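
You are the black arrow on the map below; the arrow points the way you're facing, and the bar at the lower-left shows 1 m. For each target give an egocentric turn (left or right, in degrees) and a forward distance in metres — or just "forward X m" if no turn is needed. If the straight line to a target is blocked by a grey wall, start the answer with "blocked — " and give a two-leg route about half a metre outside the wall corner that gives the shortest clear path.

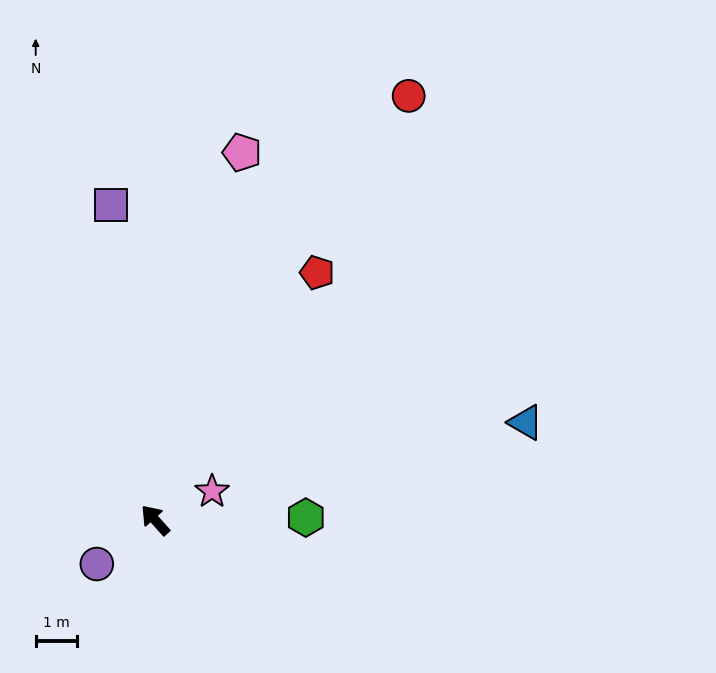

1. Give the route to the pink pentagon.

turn right 55°, forward 9.2 m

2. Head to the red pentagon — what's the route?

turn right 75°, forward 7.2 m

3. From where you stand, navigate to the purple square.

turn right 34°, forward 7.8 m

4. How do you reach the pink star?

turn right 105°, forward 1.6 m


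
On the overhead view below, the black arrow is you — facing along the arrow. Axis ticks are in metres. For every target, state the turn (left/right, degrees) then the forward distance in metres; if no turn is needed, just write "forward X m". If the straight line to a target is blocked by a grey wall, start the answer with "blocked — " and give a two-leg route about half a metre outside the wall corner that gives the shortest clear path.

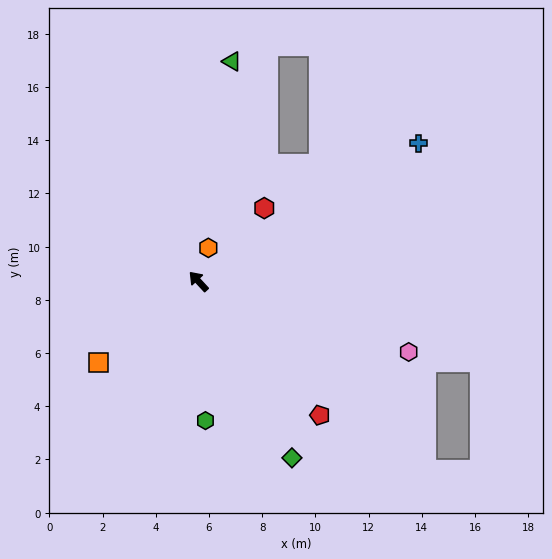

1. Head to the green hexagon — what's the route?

turn left 140°, forward 5.2 m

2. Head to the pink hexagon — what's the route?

turn right 151°, forward 8.3 m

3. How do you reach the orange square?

turn left 86°, forward 4.8 m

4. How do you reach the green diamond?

turn left 165°, forward 7.5 m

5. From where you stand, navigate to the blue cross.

turn right 101°, forward 9.8 m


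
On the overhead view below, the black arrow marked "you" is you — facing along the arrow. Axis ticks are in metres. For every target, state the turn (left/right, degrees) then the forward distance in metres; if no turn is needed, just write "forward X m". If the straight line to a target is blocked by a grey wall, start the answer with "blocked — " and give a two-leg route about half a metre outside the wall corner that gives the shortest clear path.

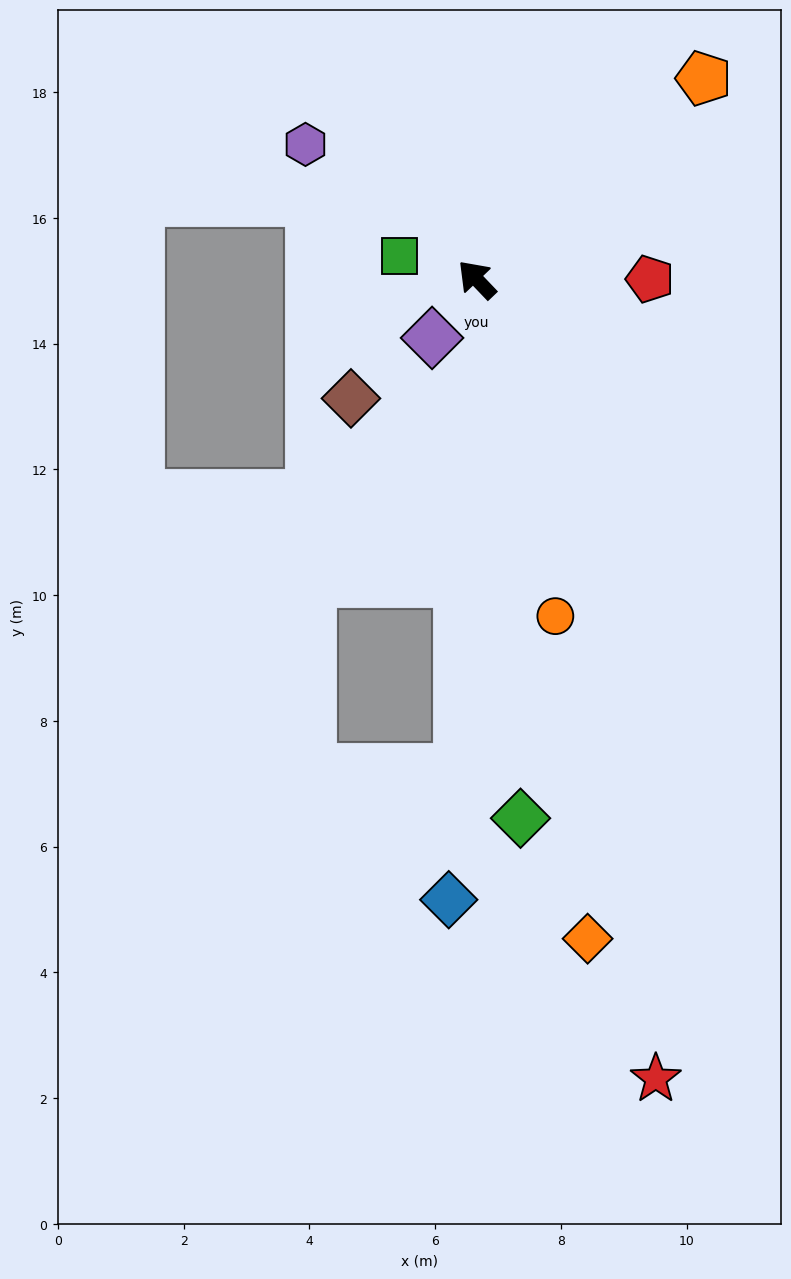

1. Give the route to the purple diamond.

turn left 99°, forward 1.2 m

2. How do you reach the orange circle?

turn left 149°, forward 5.5 m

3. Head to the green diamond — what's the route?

turn left 141°, forward 8.6 m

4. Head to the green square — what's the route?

turn left 29°, forward 1.3 m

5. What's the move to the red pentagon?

turn right 134°, forward 2.8 m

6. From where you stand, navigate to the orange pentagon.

turn right 92°, forward 4.8 m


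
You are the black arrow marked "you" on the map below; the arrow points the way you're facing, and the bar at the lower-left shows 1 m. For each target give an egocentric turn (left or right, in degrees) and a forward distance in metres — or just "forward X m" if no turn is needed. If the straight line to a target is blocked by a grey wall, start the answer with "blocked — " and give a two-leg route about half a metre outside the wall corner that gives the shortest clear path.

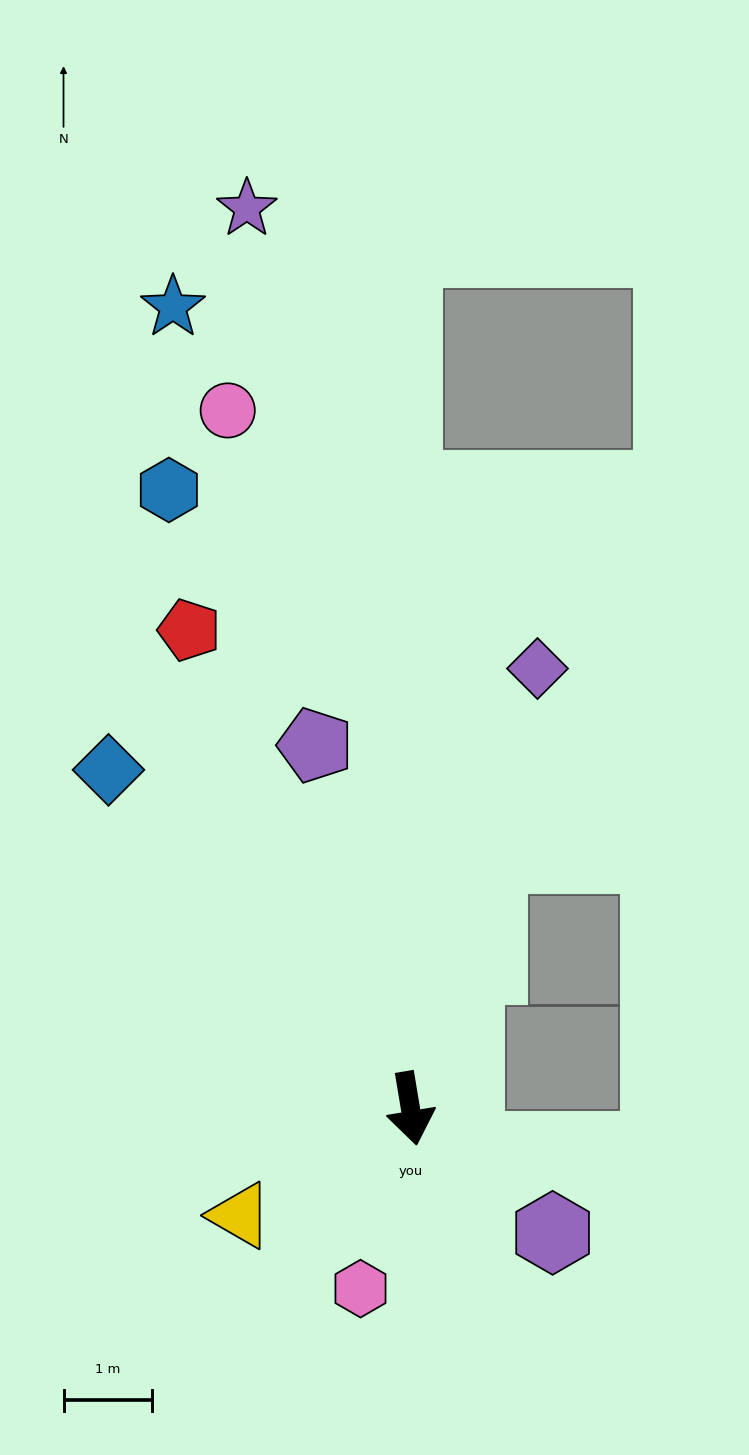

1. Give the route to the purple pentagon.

turn right 175°, forward 4.2 m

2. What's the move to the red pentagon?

turn right 165°, forward 6.0 m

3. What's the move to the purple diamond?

turn left 154°, forward 5.2 m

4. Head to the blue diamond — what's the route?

turn right 148°, forward 5.1 m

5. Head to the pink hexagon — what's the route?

turn right 25°, forward 2.1 m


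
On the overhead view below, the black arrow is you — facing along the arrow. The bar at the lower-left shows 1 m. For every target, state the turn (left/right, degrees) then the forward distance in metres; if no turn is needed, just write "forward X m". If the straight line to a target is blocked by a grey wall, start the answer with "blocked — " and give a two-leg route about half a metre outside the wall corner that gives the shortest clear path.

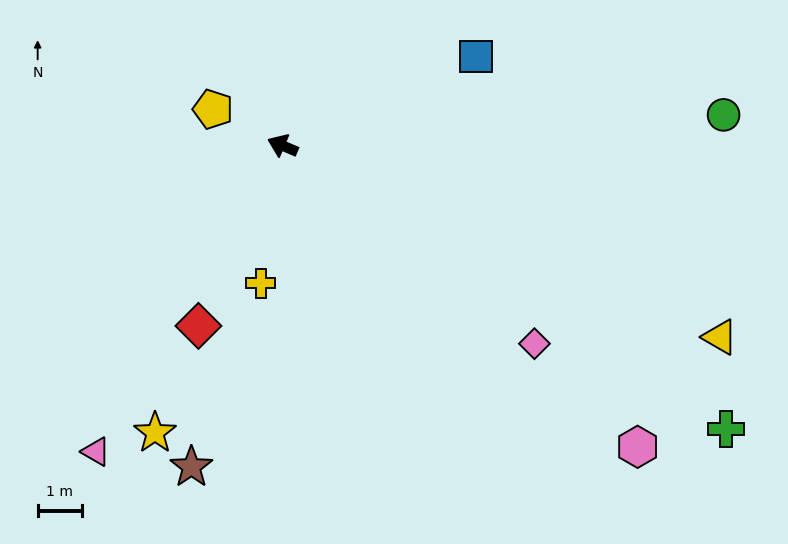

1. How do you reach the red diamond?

turn left 88°, forward 4.5 m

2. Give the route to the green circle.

turn right 153°, forward 10.0 m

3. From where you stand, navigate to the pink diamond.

turn left 165°, forward 7.3 m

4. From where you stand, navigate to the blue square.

turn right 132°, forward 4.8 m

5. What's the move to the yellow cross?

turn left 104°, forward 3.2 m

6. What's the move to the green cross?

turn left 170°, forward 11.9 m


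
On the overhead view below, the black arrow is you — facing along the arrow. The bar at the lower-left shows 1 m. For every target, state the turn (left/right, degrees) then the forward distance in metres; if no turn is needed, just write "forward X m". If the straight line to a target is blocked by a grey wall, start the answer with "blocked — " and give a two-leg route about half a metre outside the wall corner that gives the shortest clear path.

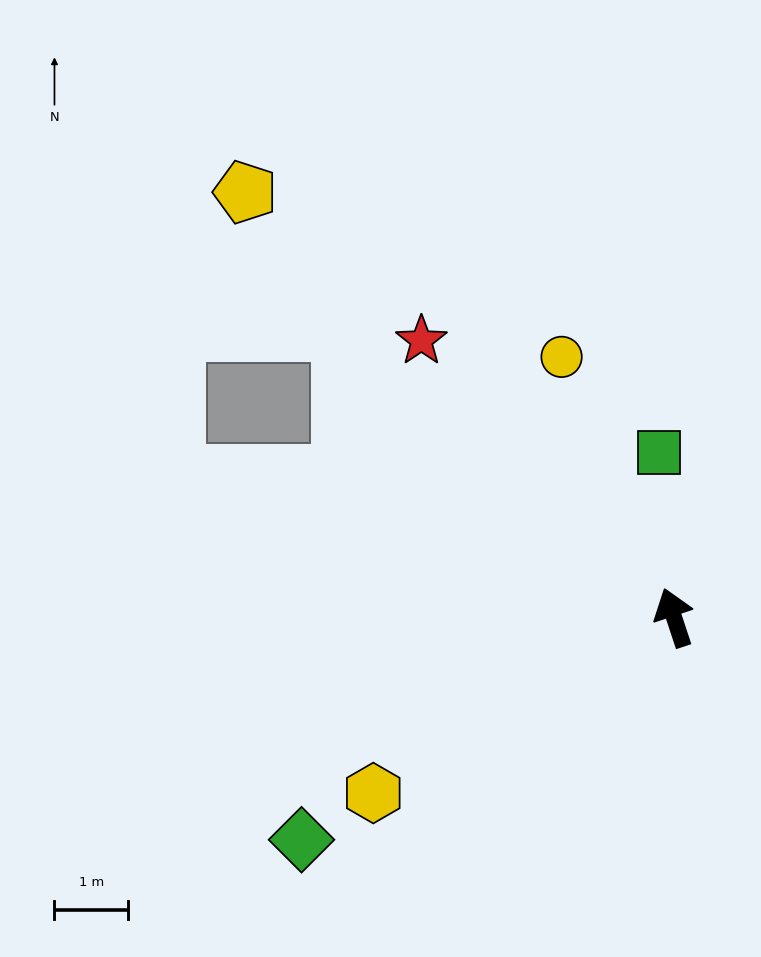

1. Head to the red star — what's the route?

turn left 24°, forward 5.1 m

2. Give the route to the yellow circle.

turn left 5°, forward 3.9 m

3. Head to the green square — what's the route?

turn right 13°, forward 2.3 m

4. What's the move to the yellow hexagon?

turn left 102°, forward 4.7 m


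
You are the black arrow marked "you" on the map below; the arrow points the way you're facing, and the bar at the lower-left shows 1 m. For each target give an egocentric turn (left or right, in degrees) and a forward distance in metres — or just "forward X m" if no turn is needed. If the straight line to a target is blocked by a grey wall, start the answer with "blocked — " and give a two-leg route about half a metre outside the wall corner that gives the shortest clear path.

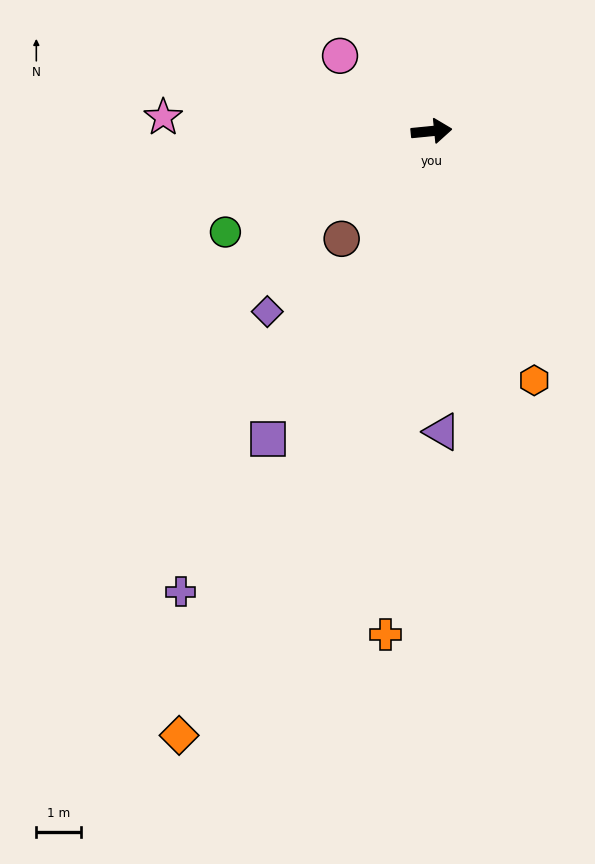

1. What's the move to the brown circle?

turn right 135°, forward 3.1 m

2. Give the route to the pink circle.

turn left 135°, forward 2.7 m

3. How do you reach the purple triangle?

turn right 94°, forward 6.7 m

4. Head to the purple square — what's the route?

turn right 124°, forward 7.8 m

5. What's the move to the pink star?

turn left 171°, forward 6.0 m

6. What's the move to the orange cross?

turn right 101°, forward 11.3 m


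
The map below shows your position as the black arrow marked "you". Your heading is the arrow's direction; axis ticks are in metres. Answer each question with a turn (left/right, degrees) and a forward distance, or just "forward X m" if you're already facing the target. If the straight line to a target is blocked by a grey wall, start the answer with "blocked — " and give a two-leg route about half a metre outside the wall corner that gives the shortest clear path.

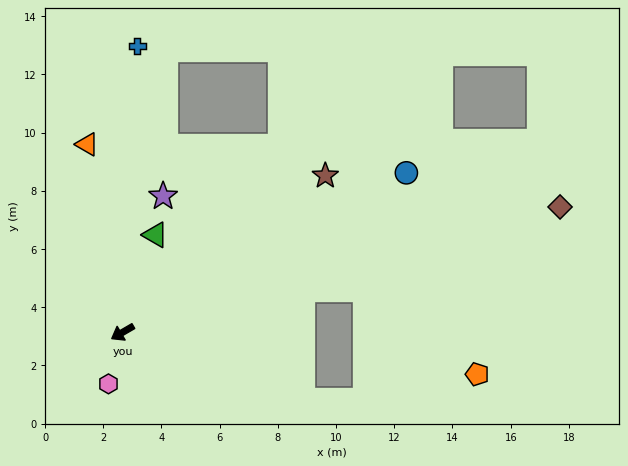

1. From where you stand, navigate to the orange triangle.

turn right 110°, forward 6.6 m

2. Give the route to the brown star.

turn right 173°, forward 8.8 m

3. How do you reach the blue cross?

turn right 123°, forward 9.9 m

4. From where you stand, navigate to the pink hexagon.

turn left 45°, forward 1.8 m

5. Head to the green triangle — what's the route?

turn right 139°, forward 3.5 m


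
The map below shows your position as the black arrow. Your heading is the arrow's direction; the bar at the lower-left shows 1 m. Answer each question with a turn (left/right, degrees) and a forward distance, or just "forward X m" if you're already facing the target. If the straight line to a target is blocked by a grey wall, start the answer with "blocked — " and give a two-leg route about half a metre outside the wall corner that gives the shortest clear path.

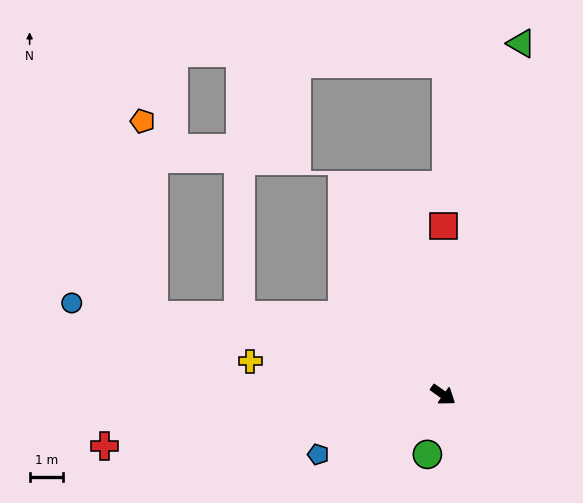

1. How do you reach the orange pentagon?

blocked — turn right 160°, forward 9.0 m, then turn right 71°, forward 5.8 m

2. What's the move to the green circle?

turn right 69°, forward 1.8 m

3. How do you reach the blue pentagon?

turn right 119°, forward 4.1 m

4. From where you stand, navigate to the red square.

turn left 125°, forward 5.0 m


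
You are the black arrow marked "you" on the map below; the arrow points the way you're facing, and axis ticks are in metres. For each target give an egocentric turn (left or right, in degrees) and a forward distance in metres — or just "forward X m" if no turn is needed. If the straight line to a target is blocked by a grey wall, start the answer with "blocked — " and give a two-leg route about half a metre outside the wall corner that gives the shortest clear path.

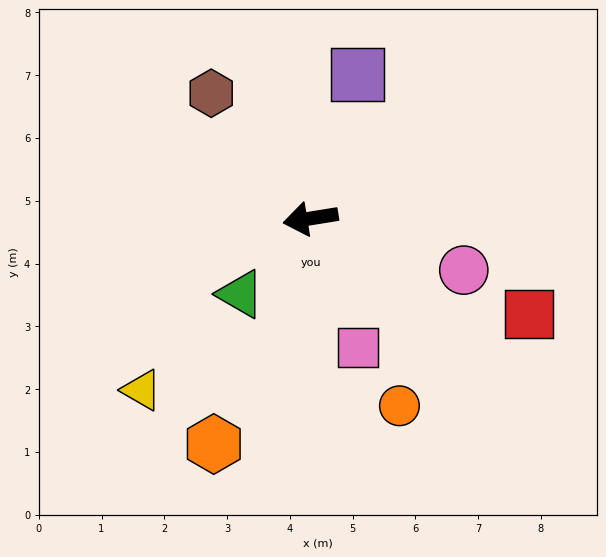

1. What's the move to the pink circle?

turn left 152°, forward 2.6 m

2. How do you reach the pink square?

turn left 101°, forward 2.2 m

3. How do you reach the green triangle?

turn left 38°, forward 1.6 m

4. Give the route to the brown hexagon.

turn right 61°, forward 2.5 m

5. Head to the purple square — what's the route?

turn right 117°, forward 2.4 m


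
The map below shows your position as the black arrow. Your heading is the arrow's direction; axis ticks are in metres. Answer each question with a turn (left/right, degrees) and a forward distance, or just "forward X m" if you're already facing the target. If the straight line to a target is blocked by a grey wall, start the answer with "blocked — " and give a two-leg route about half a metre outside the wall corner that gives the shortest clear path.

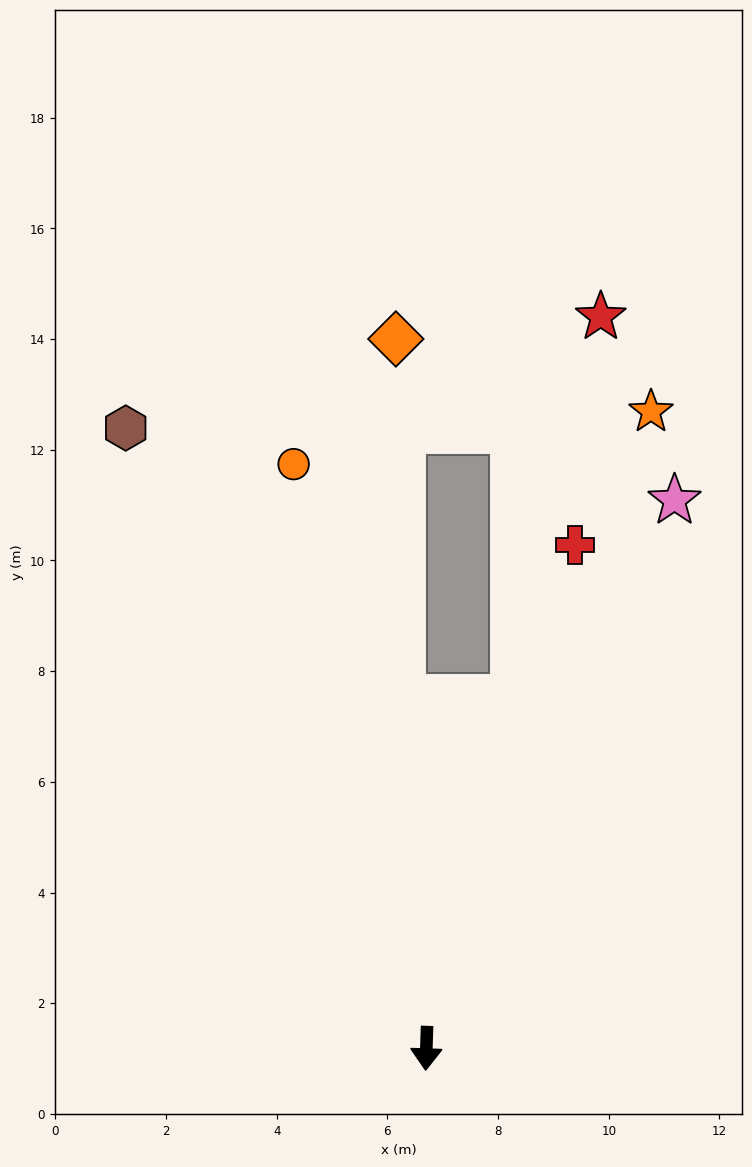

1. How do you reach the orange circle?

turn right 165°, forward 10.8 m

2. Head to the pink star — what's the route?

turn left 158°, forward 10.9 m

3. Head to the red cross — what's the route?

turn left 165°, forward 9.5 m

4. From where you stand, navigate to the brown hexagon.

turn right 152°, forward 12.5 m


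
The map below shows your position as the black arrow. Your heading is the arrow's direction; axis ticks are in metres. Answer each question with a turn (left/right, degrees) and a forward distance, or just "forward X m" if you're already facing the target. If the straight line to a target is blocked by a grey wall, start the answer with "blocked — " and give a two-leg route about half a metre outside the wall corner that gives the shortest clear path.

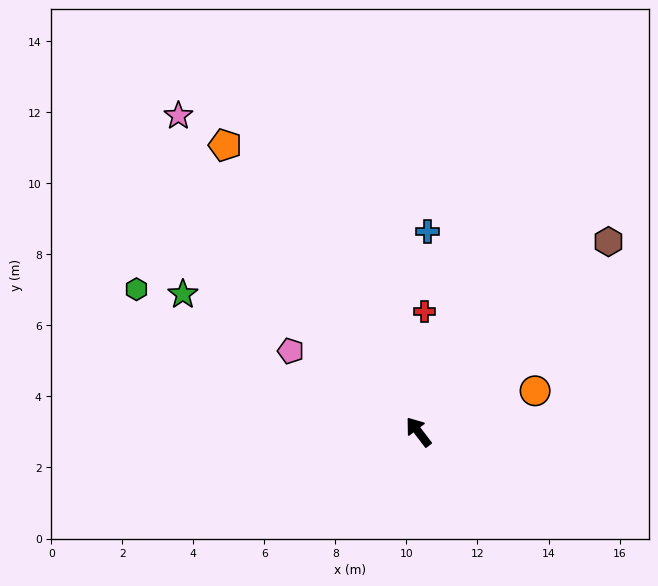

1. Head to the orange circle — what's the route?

turn right 108°, forward 3.5 m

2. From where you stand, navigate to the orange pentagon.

turn right 3°, forward 9.7 m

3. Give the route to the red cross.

turn right 40°, forward 3.4 m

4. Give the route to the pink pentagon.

turn left 20°, forward 4.3 m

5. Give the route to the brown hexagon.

turn right 82°, forward 7.6 m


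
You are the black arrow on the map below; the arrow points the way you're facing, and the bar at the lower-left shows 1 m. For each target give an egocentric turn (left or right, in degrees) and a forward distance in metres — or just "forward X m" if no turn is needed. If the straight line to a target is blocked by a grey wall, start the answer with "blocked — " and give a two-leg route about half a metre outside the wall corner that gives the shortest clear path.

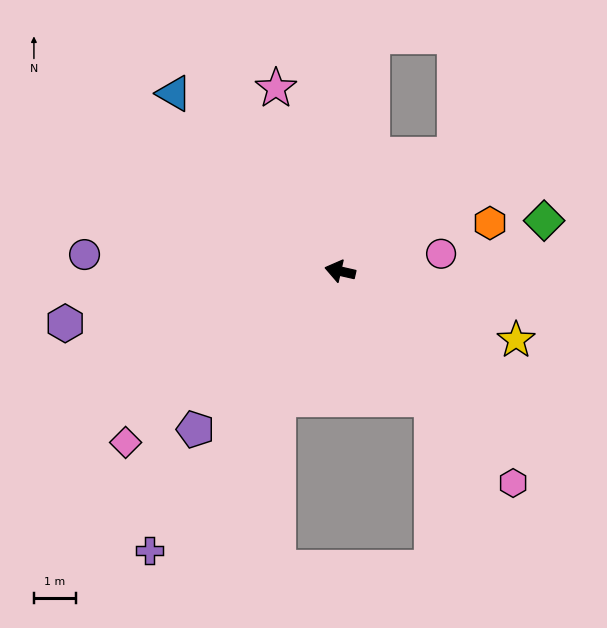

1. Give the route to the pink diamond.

turn left 51°, forward 6.6 m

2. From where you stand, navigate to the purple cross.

turn left 69°, forward 8.1 m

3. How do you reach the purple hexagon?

turn left 24°, forward 6.7 m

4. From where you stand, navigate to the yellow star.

turn left 171°, forward 4.5 m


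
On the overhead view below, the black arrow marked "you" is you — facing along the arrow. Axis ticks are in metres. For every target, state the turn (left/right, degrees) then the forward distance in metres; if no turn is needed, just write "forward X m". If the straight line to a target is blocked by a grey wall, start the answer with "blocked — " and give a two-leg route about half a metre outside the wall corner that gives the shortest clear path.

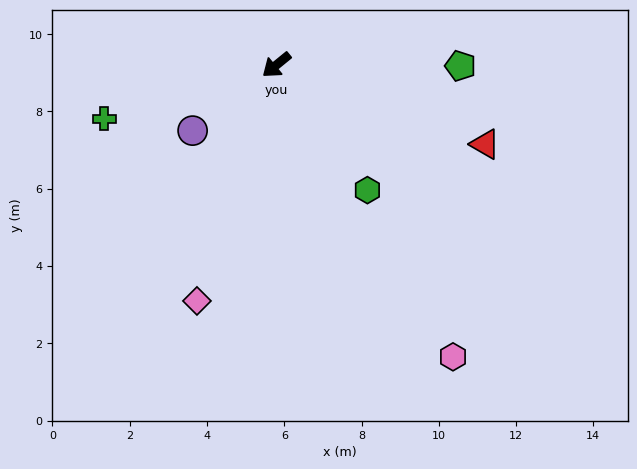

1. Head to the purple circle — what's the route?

forward 2.8 m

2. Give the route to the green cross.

turn right 22°, forward 4.7 m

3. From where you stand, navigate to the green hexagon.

turn left 87°, forward 4.0 m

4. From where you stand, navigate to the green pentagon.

turn left 140°, forward 4.8 m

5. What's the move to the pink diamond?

turn left 32°, forward 6.4 m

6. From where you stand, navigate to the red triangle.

turn left 120°, forward 5.8 m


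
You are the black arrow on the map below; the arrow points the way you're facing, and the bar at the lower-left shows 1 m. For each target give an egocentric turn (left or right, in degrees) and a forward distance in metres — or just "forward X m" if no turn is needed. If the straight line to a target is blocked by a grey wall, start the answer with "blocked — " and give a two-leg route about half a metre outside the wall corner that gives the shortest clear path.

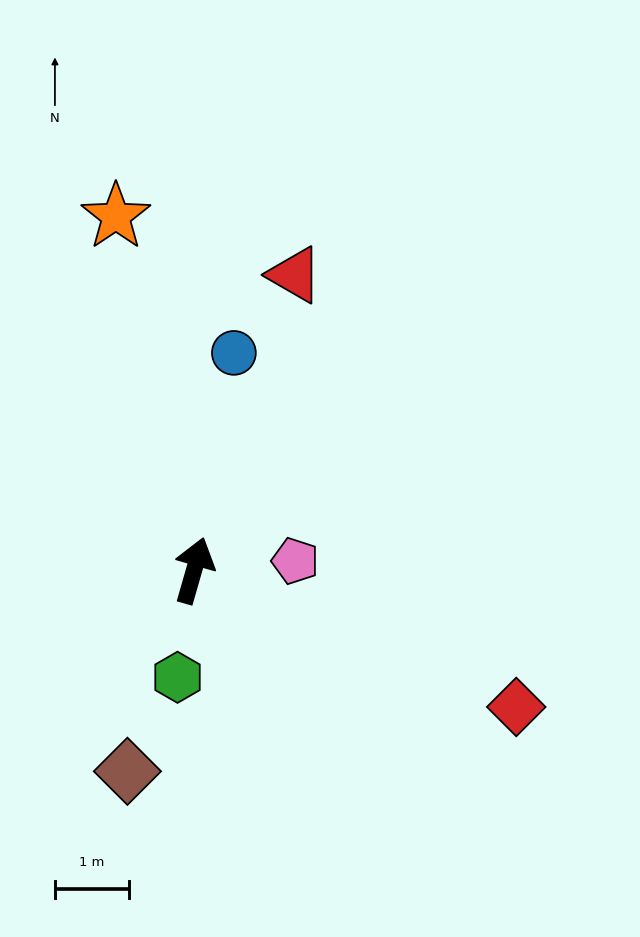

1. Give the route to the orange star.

turn left 28°, forward 4.9 m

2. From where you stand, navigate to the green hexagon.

turn right 173°, forward 1.5 m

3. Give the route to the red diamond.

turn right 97°, forward 4.7 m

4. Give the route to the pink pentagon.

turn right 69°, forward 1.4 m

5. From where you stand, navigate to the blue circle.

turn left 6°, forward 3.0 m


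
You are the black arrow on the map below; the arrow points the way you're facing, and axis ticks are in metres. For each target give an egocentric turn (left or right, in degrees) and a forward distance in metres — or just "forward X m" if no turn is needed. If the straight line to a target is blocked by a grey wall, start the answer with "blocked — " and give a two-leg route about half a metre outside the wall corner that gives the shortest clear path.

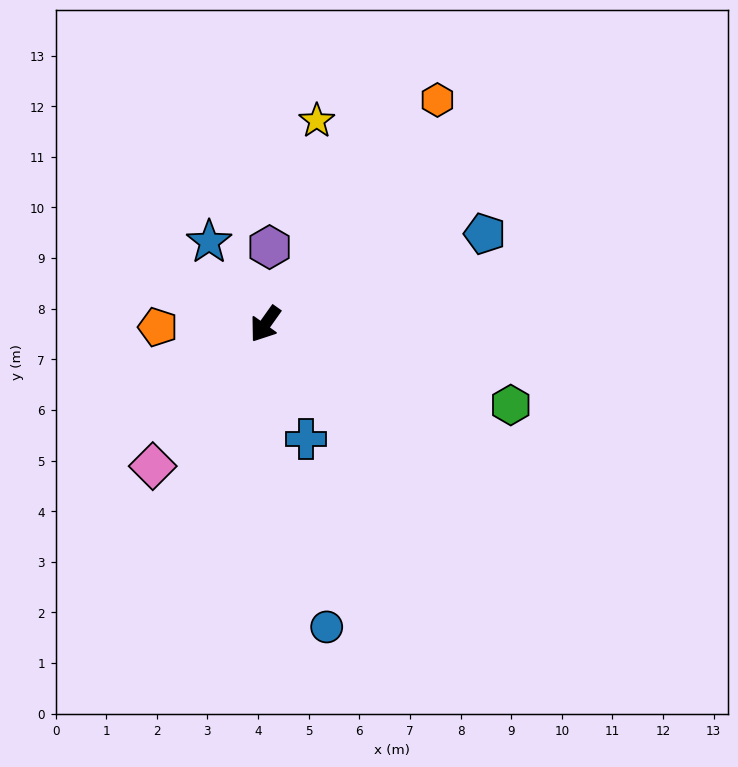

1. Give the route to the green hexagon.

turn left 107°, forward 5.1 m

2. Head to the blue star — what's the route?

turn right 110°, forward 2.0 m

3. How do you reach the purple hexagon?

turn right 148°, forward 1.5 m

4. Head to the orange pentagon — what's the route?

turn right 53°, forward 2.1 m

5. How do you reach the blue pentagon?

turn left 148°, forward 4.7 m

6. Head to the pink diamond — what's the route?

turn right 3°, forward 3.6 m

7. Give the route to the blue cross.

turn left 55°, forward 2.4 m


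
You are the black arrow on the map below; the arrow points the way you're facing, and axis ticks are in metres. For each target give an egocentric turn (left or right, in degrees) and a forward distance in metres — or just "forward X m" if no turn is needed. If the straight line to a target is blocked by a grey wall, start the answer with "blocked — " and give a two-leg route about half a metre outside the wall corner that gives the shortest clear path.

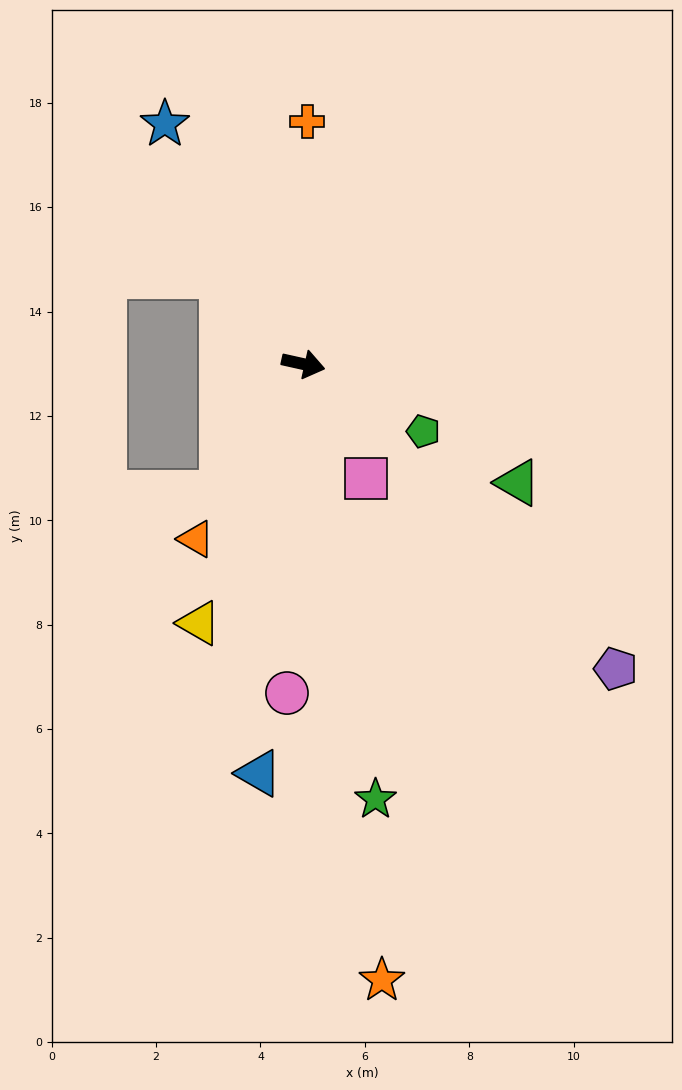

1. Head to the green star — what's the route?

turn right 68°, forward 8.5 m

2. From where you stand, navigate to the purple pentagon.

turn right 32°, forward 8.4 m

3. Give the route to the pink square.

turn right 49°, forward 2.5 m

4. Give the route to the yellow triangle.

turn right 99°, forward 5.4 m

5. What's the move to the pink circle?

turn right 80°, forward 6.3 m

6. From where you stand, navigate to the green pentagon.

turn right 17°, forward 2.6 m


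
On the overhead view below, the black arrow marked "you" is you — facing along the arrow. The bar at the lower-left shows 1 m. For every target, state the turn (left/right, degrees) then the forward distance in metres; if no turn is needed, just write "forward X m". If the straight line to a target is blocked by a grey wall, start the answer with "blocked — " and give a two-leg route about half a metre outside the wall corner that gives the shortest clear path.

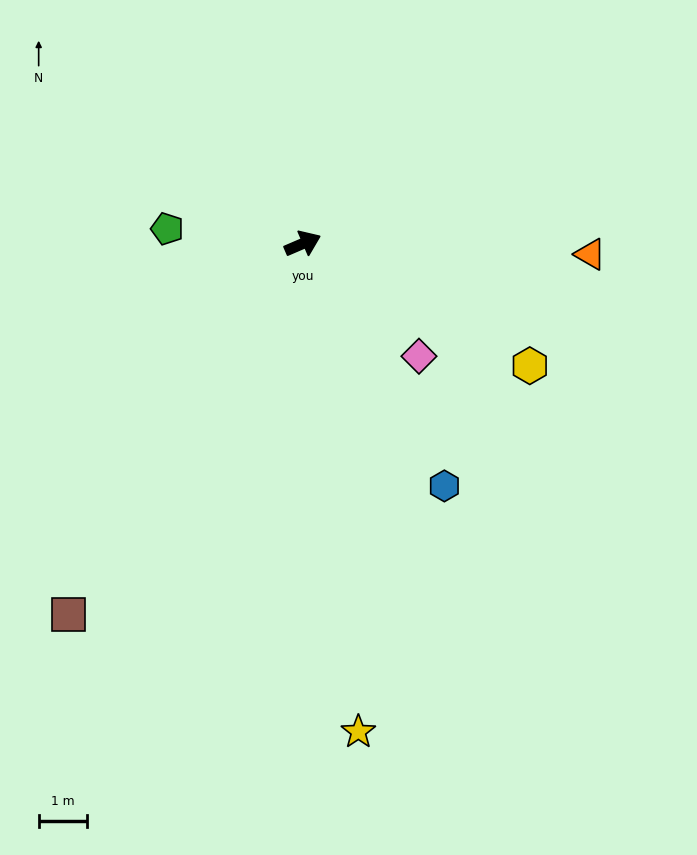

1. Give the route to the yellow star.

turn right 107°, forward 10.2 m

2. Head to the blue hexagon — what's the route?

turn right 83°, forward 5.8 m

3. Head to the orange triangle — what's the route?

turn right 25°, forward 6.0 m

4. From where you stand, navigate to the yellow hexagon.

turn right 52°, forward 5.4 m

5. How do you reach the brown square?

turn right 146°, forward 9.1 m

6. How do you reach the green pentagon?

turn left 151°, forward 2.8 m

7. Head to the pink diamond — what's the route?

turn right 67°, forward 3.4 m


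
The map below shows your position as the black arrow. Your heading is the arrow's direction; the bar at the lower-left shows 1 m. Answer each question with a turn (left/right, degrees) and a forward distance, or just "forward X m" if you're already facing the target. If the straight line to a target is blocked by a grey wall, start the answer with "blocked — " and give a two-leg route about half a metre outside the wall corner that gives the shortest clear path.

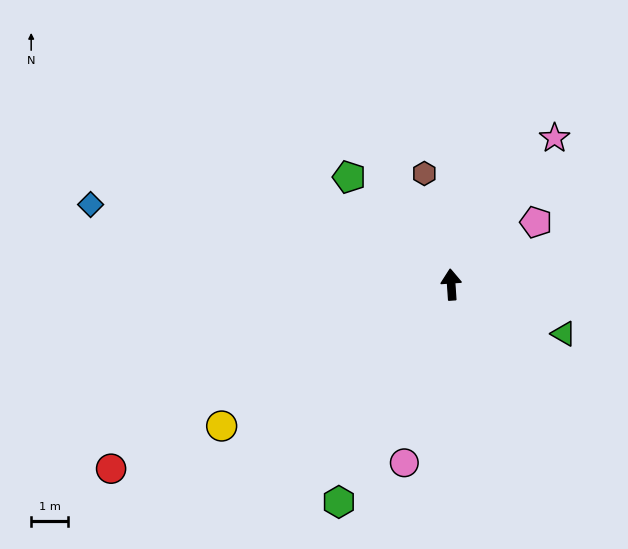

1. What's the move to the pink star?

turn right 39°, forward 4.9 m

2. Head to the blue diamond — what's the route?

turn left 74°, forward 10.1 m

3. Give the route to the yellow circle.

turn left 118°, forward 7.3 m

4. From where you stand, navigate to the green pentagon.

turn left 40°, forward 4.0 m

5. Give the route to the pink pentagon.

turn right 58°, forward 2.9 m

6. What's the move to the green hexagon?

turn left 149°, forward 6.7 m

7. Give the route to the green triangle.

turn right 118°, forward 3.3 m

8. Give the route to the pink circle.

turn left 161°, forward 5.0 m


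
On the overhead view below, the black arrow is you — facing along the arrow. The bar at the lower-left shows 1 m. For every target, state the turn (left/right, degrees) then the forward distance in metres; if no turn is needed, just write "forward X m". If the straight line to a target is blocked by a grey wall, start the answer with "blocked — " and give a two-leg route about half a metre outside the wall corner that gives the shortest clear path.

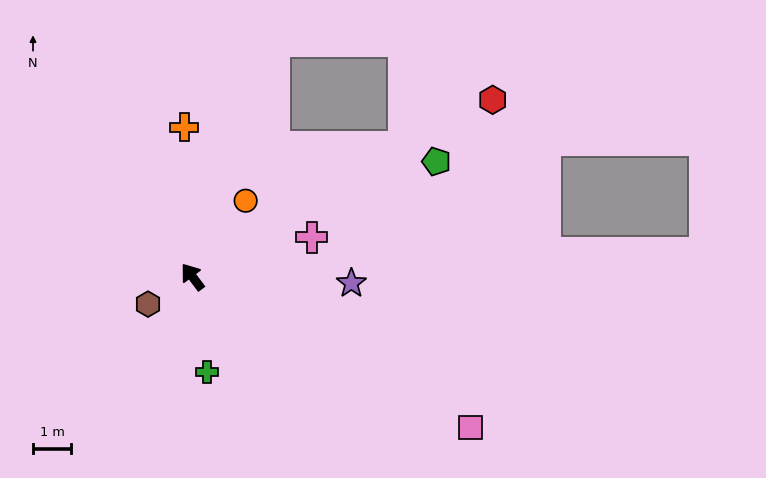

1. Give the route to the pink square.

turn right 155°, forward 8.3 m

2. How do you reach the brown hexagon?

turn left 85°, forward 1.4 m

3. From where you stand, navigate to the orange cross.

turn right 34°, forward 4.0 m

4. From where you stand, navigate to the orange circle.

turn right 72°, forward 2.4 m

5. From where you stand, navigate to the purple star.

turn right 129°, forward 4.2 m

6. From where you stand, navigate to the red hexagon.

turn right 96°, forward 9.2 m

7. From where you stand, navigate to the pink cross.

turn right 109°, forward 3.3 m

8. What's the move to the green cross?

turn left 152°, forward 2.5 m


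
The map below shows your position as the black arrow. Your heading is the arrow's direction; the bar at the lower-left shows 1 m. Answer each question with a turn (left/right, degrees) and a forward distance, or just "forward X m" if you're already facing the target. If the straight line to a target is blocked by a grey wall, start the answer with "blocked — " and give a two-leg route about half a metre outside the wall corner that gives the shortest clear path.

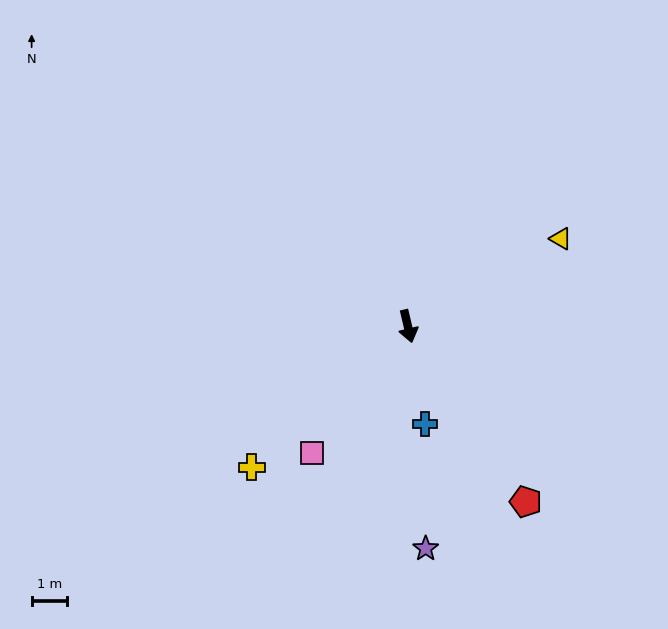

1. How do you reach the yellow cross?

turn right 61°, forward 6.0 m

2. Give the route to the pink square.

turn right 50°, forward 4.5 m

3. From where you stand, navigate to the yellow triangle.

turn left 107°, forward 5.0 m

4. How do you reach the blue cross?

turn right 3°, forward 2.8 m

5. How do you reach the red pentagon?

turn left 21°, forward 6.0 m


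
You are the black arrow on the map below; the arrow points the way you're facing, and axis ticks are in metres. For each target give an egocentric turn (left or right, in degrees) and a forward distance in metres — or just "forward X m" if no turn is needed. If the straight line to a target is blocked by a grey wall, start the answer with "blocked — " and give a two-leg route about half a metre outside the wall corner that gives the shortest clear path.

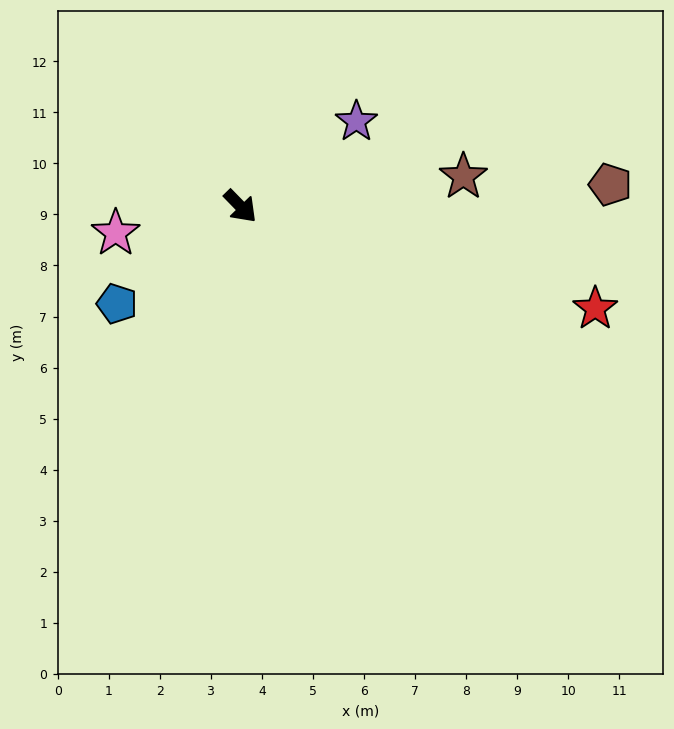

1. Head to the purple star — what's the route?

turn left 82°, forward 2.8 m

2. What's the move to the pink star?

turn right 122°, forward 2.5 m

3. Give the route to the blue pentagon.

turn right 96°, forward 3.1 m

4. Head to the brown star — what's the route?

turn left 53°, forward 4.4 m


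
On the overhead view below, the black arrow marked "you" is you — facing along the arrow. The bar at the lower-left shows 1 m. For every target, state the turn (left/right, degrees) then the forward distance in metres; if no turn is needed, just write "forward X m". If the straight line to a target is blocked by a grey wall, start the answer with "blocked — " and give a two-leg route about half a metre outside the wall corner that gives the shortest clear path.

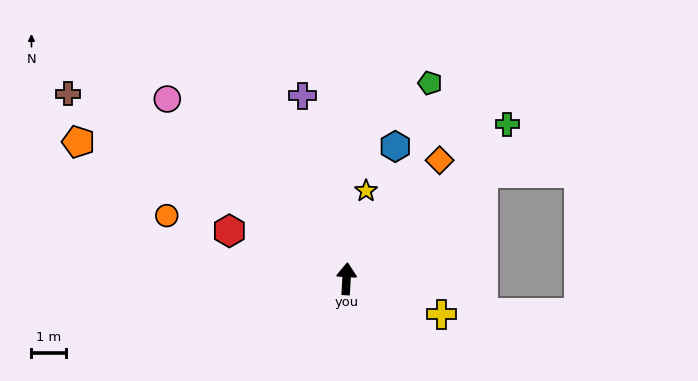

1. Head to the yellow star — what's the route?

turn right 9°, forward 2.6 m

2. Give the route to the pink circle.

turn left 48°, forward 7.2 m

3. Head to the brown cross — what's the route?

turn left 60°, forward 9.5 m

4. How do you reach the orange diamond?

turn right 35°, forward 4.3 m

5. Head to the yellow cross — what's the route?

turn right 107°, forward 2.9 m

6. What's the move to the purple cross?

turn left 17°, forward 5.4 m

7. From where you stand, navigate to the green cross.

turn right 43°, forward 6.4 m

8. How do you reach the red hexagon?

turn left 71°, forward 3.6 m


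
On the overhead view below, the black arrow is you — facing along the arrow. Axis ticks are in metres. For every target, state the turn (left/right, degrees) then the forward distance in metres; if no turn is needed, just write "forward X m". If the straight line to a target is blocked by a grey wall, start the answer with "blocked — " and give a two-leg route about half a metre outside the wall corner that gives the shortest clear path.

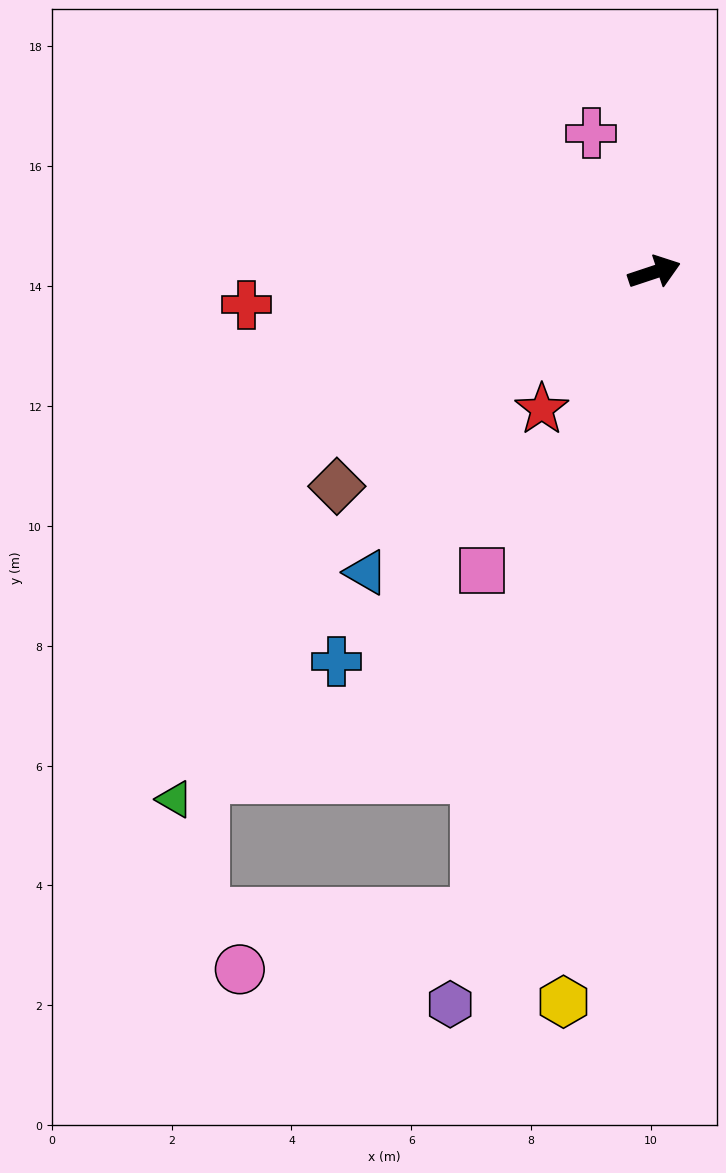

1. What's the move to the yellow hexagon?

turn right 115°, forward 12.3 m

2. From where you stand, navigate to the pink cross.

turn left 96°, forward 2.5 m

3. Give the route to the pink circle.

blocked — turn right 124°, forward 11.1 m, then turn right 61°, forward 4.1 m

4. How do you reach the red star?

turn right 148°, forward 3.0 m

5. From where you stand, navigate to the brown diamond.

turn right 164°, forward 6.4 m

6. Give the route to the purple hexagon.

turn right 124°, forward 12.7 m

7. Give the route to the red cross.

turn left 166°, forward 6.8 m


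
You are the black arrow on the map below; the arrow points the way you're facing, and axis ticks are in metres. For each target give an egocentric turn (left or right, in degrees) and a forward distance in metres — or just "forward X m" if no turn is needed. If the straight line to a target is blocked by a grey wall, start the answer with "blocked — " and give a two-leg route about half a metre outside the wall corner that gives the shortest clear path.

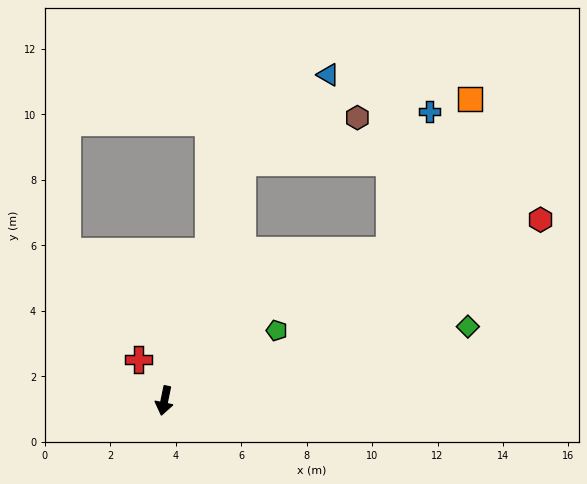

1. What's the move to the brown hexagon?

blocked — turn left 174°, forward 7.7 m, then turn right 51°, forward 3.8 m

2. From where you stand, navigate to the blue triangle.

blocked — turn left 174°, forward 7.7 m, then turn right 27°, forward 3.8 m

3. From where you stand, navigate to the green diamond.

turn left 115°, forward 9.5 m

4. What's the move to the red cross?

turn right 136°, forward 1.5 m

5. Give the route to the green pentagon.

turn left 134°, forward 4.0 m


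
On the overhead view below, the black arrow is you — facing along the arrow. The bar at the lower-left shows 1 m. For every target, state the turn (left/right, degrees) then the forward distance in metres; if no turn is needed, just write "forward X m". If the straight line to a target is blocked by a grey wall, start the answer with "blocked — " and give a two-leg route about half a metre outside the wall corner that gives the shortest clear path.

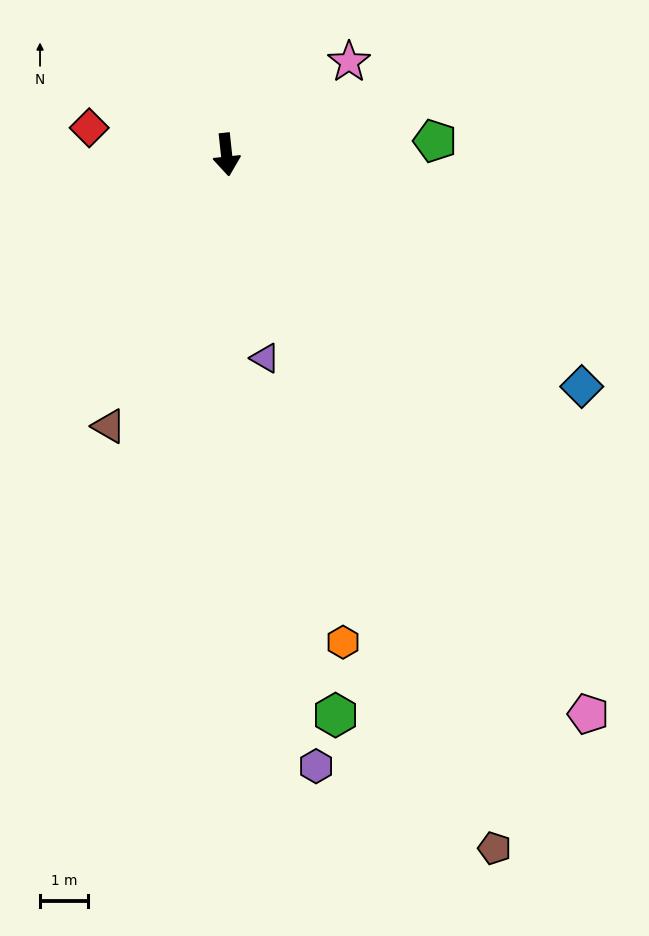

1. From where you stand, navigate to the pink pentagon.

turn left 27°, forward 13.7 m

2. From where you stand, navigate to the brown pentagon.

turn left 15°, forward 15.3 m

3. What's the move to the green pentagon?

turn left 88°, forward 4.3 m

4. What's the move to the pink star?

turn left 121°, forward 3.2 m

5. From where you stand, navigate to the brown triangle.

turn right 30°, forward 6.1 m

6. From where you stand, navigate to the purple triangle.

turn left 5°, forward 4.3 m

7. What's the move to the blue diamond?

turn left 51°, forward 8.8 m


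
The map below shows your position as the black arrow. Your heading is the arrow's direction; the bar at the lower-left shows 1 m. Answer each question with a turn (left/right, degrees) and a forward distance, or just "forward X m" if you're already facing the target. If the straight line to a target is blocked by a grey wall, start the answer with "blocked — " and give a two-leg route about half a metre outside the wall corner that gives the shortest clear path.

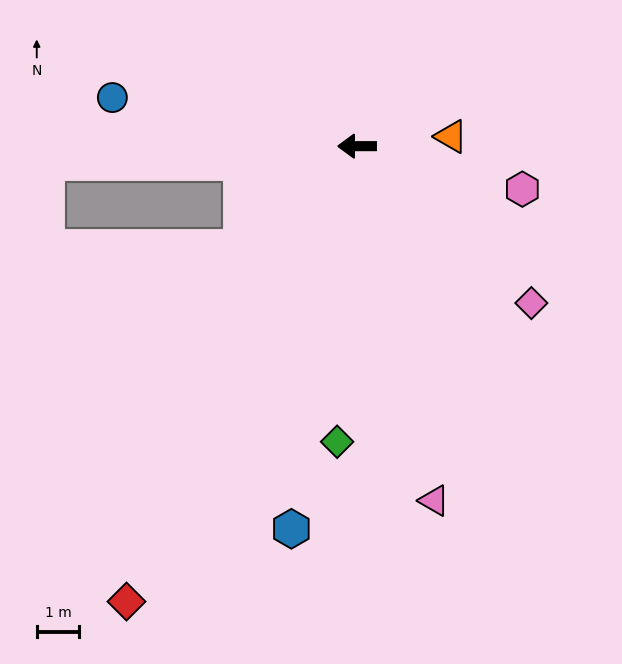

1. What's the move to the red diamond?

turn left 63°, forward 11.9 m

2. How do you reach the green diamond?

turn left 86°, forward 6.9 m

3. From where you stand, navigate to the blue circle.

turn right 11°, forward 5.8 m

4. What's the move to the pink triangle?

turn left 102°, forward 8.5 m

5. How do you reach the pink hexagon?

turn left 165°, forward 4.0 m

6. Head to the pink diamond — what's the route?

turn left 138°, forward 5.5 m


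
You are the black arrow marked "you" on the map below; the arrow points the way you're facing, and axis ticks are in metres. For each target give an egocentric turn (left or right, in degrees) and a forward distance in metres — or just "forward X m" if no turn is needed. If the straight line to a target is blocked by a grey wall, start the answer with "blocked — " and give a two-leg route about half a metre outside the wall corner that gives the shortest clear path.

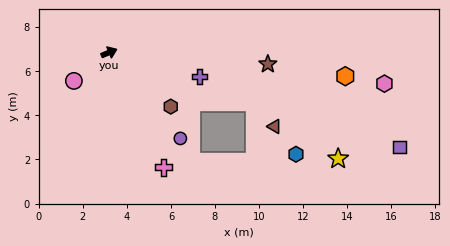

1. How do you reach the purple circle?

turn right 73°, forward 5.1 m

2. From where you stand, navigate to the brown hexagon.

turn right 64°, forward 3.7 m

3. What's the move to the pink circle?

turn right 164°, forward 2.1 m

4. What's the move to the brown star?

turn right 27°, forward 7.2 m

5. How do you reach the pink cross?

turn right 87°, forward 5.8 m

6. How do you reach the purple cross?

turn right 37°, forward 4.2 m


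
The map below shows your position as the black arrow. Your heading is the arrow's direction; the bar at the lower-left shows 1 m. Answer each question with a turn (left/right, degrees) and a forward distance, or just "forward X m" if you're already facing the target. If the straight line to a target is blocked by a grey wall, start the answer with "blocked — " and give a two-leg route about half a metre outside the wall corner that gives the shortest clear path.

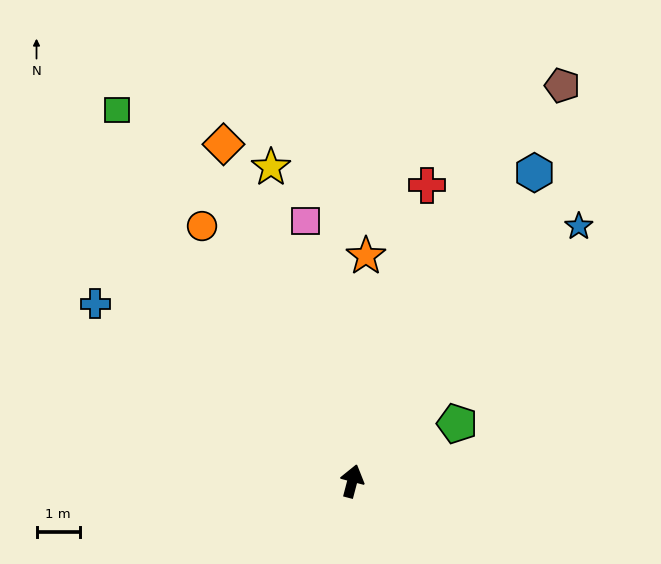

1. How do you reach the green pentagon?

turn right 47°, forward 2.8 m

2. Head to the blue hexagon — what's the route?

turn right 16°, forward 8.3 m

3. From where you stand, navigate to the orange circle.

turn left 45°, forward 6.8 m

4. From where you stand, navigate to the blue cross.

turn left 70°, forward 7.2 m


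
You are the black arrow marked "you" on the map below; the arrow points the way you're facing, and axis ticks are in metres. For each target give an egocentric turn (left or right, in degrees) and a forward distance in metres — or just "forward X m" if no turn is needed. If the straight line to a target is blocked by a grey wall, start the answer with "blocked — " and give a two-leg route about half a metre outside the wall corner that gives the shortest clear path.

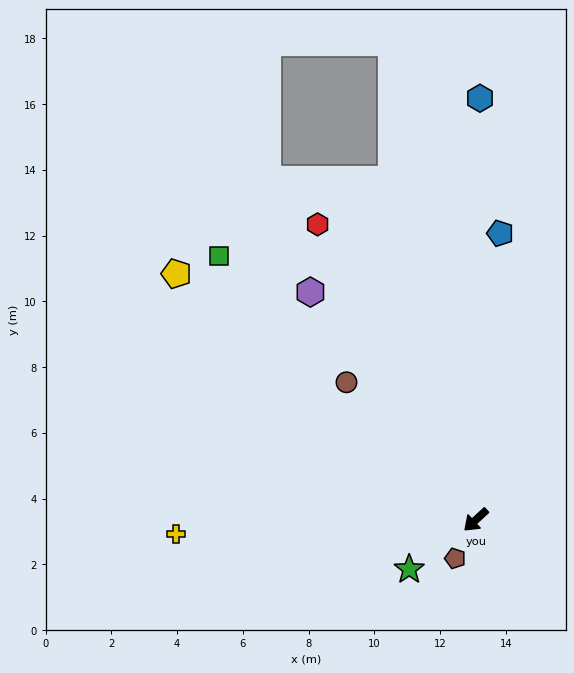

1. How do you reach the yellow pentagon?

turn right 82°, forward 11.8 m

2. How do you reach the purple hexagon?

turn right 97°, forward 8.6 m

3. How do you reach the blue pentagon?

turn right 138°, forward 8.7 m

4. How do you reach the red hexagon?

turn right 104°, forward 10.2 m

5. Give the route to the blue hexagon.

turn right 133°, forward 12.8 m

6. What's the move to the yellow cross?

turn right 40°, forward 9.1 m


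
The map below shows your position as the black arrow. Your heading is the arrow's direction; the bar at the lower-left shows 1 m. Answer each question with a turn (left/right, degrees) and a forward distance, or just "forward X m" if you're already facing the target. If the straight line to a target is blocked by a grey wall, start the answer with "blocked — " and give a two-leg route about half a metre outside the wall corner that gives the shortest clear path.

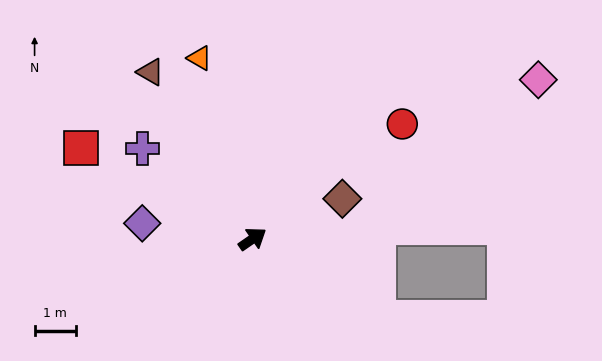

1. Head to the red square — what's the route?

turn left 117°, forward 4.7 m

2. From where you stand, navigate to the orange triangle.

turn left 72°, forward 4.6 m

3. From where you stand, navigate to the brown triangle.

turn left 87°, forward 4.8 m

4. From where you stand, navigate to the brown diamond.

turn right 11°, forward 2.4 m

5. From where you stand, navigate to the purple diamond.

turn left 137°, forward 2.7 m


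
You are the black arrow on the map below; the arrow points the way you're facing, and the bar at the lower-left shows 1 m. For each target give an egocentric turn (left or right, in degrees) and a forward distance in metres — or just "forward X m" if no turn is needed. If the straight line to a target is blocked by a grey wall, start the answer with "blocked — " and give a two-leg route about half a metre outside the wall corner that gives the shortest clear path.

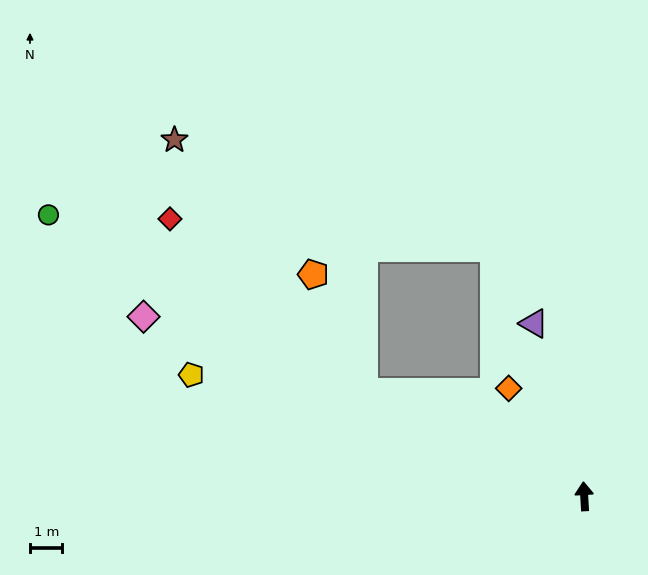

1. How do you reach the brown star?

blocked — turn left 61°, forward 7.5 m, then turn right 27°, forward 9.7 m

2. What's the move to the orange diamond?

turn left 32°, forward 4.1 m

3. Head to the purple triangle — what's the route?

turn left 13°, forward 5.5 m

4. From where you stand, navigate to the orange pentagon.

blocked — turn left 61°, forward 7.5 m, then turn right 41°, forward 3.9 m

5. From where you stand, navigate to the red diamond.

blocked — turn left 61°, forward 7.5 m, then turn right 16°, forward 8.0 m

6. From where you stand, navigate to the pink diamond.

turn left 64°, forward 14.6 m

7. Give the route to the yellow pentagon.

turn left 69°, forward 12.6 m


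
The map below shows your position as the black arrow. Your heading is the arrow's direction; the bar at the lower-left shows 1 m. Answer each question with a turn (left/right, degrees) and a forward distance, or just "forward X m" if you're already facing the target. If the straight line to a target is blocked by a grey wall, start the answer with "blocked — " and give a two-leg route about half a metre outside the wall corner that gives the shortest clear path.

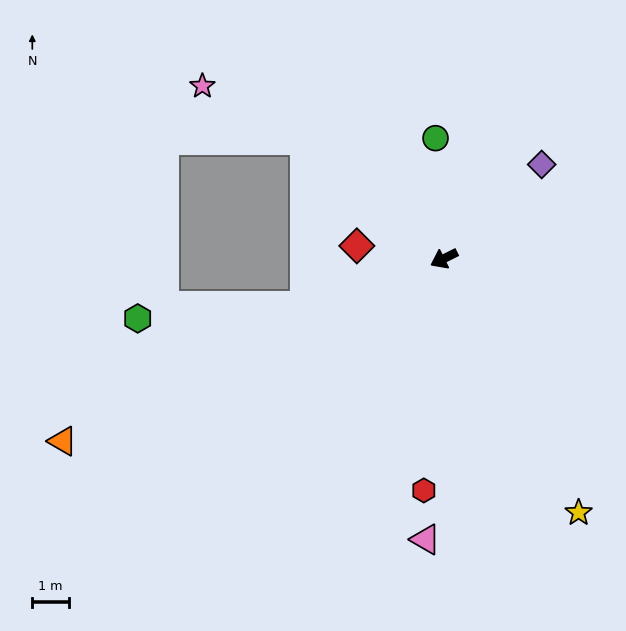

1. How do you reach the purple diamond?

turn right 163°, forward 3.7 m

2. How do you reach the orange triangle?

forward 11.5 m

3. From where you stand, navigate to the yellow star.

turn left 91°, forward 7.8 m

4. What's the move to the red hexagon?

turn left 59°, forward 6.3 m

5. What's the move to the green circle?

turn right 112°, forward 3.3 m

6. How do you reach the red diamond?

turn right 35°, forward 2.4 m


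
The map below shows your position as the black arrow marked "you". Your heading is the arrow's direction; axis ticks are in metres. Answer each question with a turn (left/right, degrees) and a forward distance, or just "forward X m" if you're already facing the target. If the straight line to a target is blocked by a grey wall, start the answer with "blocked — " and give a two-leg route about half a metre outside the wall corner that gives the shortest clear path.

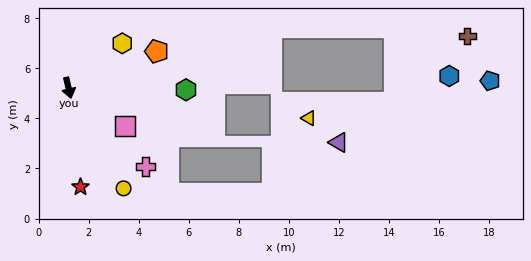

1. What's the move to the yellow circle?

turn left 15°, forward 4.6 m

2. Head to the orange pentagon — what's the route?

turn left 99°, forward 3.8 m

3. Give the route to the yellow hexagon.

turn left 116°, forward 2.8 m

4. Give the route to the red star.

turn right 6°, forward 4.0 m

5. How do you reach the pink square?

turn left 43°, forward 2.7 m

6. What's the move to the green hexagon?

turn left 76°, forward 4.7 m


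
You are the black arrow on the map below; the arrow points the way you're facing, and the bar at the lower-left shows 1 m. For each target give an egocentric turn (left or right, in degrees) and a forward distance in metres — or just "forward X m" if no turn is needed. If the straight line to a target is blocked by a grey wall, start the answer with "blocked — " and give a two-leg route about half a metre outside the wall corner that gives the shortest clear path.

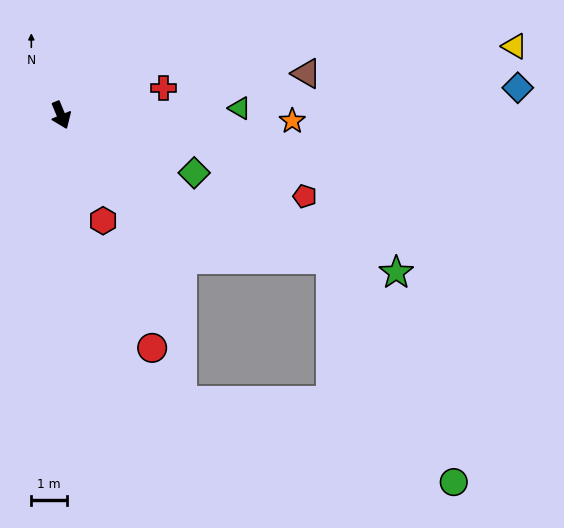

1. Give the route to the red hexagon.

forward 3.2 m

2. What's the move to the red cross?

turn left 82°, forward 2.9 m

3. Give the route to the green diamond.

turn left 44°, forward 4.0 m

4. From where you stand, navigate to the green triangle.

turn left 70°, forward 5.0 m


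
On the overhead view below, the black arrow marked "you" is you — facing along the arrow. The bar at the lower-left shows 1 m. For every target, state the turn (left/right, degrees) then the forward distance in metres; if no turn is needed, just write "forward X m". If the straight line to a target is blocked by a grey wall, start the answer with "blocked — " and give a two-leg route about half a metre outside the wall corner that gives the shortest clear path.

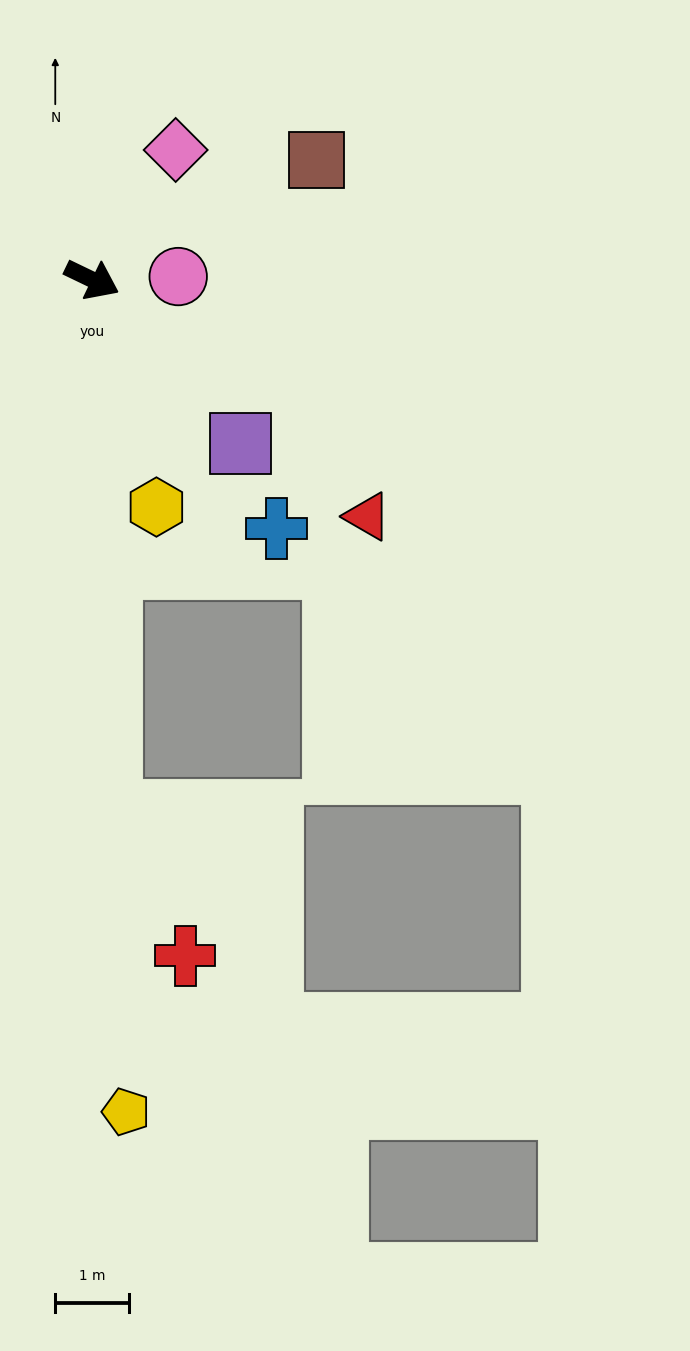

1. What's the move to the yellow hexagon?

turn right 49°, forward 3.2 m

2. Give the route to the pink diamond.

turn left 83°, forward 2.1 m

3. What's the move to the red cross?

blocked — turn right 62°, forward 7.2 m, then turn left 25°, forward 2.2 m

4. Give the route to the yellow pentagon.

turn right 62°, forward 11.3 m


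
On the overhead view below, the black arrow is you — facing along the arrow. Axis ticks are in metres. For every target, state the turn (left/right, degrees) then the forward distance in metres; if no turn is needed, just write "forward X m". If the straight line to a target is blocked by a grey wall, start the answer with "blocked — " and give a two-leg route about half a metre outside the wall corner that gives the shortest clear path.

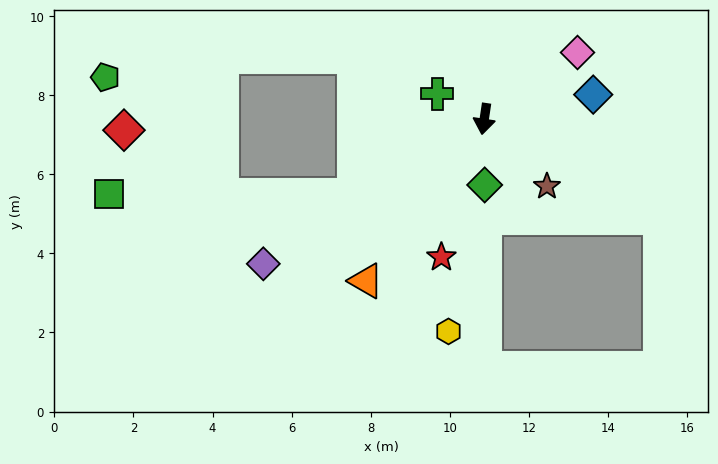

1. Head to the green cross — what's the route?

turn right 110°, forward 1.3 m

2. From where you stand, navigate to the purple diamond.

turn right 48°, forward 6.7 m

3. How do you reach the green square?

blocked — turn right 51°, forward 3.8 m, then turn right 31°, forward 6.2 m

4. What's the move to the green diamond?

turn left 9°, forward 1.7 m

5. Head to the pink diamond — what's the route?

turn left 134°, forward 2.9 m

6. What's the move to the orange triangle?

turn right 28°, forward 5.1 m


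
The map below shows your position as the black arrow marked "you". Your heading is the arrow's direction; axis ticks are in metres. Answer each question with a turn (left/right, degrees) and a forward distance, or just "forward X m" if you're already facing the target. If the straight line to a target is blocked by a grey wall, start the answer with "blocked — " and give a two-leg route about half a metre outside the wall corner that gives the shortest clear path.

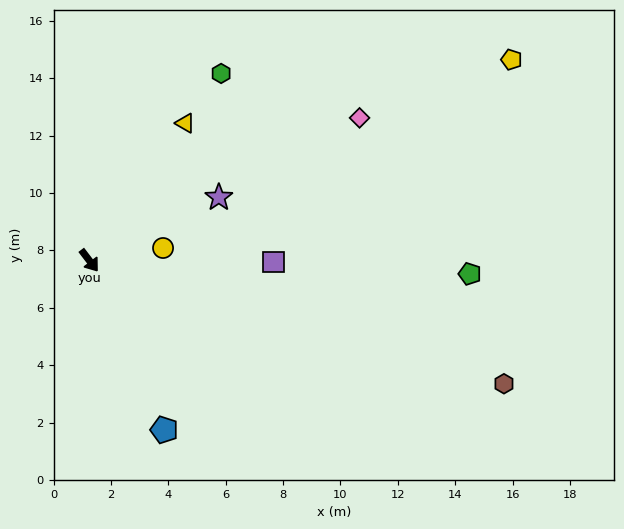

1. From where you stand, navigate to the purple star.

turn left 79°, forward 5.0 m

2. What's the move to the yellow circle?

turn left 62°, forward 2.6 m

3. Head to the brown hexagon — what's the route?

turn left 36°, forward 15.1 m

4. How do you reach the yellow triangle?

turn left 108°, forward 5.8 m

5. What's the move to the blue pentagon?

turn right 13°, forward 6.5 m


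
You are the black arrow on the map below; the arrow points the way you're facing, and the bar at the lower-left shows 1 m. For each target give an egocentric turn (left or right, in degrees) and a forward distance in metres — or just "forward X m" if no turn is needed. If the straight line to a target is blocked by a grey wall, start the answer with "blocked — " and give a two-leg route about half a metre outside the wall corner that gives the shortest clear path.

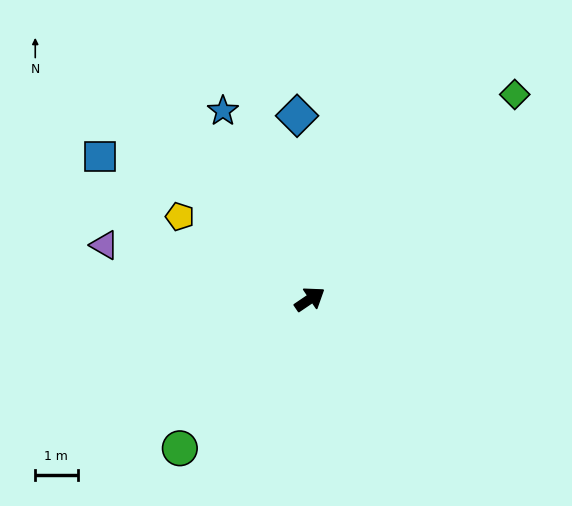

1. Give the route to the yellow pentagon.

turn left 113°, forward 3.6 m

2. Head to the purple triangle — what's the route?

turn left 131°, forward 5.0 m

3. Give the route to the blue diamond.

turn left 60°, forward 4.3 m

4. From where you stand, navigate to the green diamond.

turn left 11°, forward 6.8 m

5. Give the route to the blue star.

turn left 81°, forward 4.9 m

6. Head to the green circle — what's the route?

turn right 165°, forward 4.7 m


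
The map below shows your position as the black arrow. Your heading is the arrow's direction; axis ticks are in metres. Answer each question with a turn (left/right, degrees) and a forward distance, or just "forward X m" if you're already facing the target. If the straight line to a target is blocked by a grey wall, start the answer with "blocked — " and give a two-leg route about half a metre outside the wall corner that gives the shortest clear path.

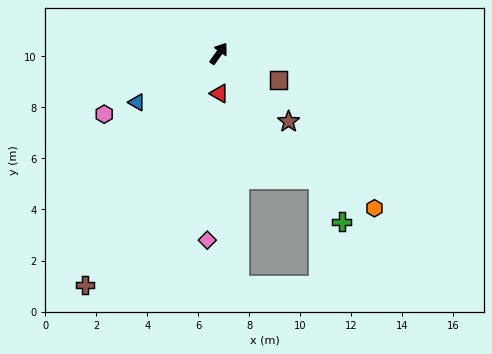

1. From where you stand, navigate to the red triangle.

turn right 144°, forward 1.6 m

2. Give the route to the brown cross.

turn right 175°, forward 10.5 m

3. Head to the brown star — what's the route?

turn right 99°, forward 3.8 m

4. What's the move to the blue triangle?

turn left 156°, forward 3.7 m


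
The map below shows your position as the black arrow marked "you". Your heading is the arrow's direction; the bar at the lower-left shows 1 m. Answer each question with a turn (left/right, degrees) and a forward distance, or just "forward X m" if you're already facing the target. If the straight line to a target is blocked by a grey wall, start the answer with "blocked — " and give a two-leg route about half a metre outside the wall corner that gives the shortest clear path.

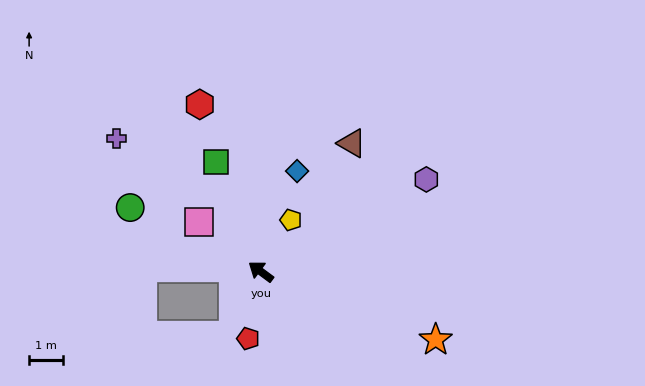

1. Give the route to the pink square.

turn right 2°, forward 2.4 m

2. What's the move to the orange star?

turn right 165°, forward 5.6 m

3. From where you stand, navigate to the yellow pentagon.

turn right 84°, forward 1.8 m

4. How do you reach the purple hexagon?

turn right 114°, forward 5.7 m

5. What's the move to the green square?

turn right 31°, forward 3.5 m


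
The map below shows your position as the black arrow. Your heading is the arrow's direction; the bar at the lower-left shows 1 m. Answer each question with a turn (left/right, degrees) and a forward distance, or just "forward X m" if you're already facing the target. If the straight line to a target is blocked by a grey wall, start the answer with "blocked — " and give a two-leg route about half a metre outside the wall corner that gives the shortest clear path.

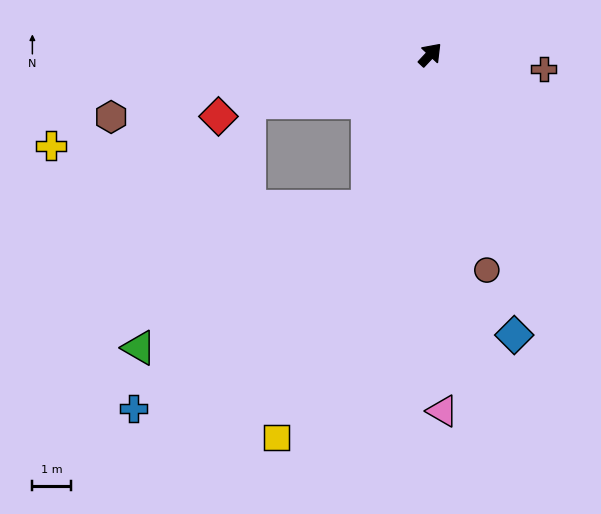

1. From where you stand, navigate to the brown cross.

turn right 54°, forward 2.9 m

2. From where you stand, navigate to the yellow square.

turn right 159°, forward 10.6 m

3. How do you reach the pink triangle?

turn right 135°, forward 9.1 m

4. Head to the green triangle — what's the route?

blocked — turn right 159°, forward 4.2 m, then turn right 36°, forward 6.9 m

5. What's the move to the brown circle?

turn right 122°, forward 5.7 m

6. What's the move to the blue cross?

blocked — turn right 159°, forward 4.2 m, then turn right 27°, forward 7.9 m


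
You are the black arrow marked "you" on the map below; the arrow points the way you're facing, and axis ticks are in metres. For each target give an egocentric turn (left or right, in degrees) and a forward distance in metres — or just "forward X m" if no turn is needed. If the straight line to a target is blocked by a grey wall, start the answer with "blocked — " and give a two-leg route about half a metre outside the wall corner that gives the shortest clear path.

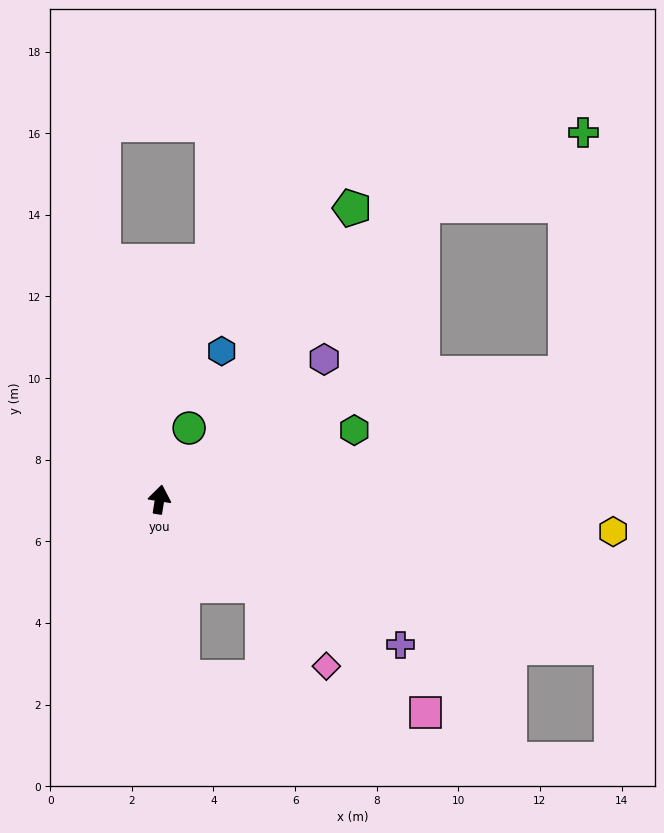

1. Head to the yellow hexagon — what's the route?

turn right 85°, forward 11.1 m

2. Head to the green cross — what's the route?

blocked — turn right 33°, forward 9.7 m, then turn right 24°, forward 4.3 m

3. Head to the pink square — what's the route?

turn right 120°, forward 8.4 m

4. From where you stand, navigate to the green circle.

turn right 13°, forward 1.9 m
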